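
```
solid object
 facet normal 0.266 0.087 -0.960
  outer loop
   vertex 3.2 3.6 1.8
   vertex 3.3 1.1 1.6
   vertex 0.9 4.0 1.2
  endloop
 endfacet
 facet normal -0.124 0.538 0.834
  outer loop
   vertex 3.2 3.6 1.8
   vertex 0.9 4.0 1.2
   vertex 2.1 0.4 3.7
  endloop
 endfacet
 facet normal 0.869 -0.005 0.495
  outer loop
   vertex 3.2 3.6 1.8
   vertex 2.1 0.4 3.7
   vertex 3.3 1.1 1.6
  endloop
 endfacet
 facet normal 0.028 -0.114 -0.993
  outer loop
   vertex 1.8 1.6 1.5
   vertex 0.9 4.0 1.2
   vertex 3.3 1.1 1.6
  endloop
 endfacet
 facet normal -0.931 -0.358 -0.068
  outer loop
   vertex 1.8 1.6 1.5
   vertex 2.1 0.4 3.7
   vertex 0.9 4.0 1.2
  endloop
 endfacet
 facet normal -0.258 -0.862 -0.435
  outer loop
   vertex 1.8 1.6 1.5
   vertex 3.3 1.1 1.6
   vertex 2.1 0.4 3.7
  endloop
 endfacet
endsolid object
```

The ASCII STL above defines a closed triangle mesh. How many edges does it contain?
9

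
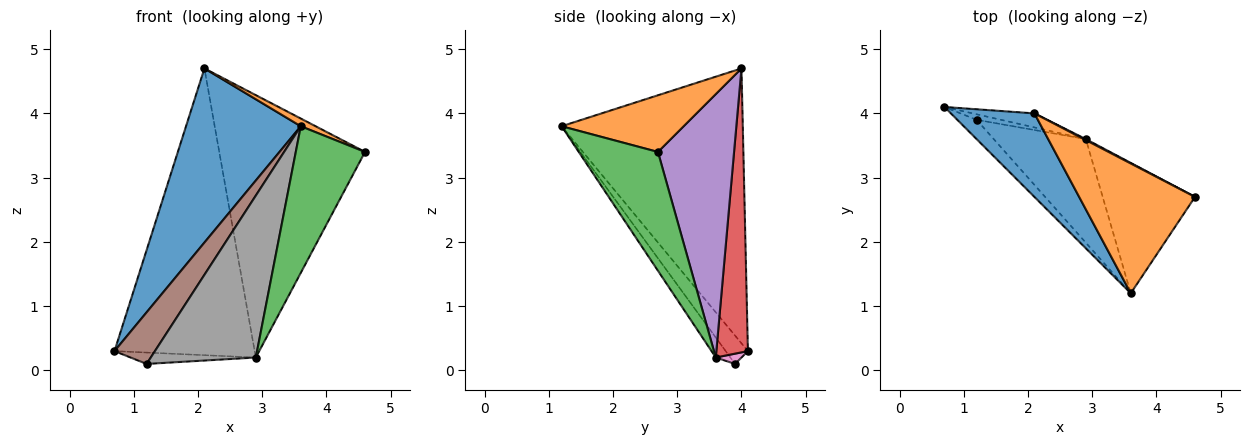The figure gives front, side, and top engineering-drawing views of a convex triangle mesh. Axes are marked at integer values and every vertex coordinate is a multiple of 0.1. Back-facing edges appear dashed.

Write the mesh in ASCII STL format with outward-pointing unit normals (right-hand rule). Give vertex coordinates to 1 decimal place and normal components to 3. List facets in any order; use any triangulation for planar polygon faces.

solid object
 facet normal -0.818 -0.518 0.249
  outer loop
   vertex 2.1 4.0 4.7
   vertex 0.7 4.1 0.3
   vertex 3.6 1.2 3.8
  endloop
 endfacet
 facet normal 0.439 -0.053 0.897
  outer loop
   vertex 2.1 4.0 4.7
   vertex 3.6 1.2 3.8
   vertex 4.6 2.7 3.4
  endloop
 endfacet
 facet normal 0.650 -0.568 -0.505
  outer loop
   vertex 2.9 3.6 0.2
   vertex 4.6 2.7 3.4
   vertex 3.6 1.2 3.8
  endloop
 endfacet
 facet normal 0.219 0.974 -0.048
  outer loop
   vertex 2.9 3.6 0.2
   vertex 0.7 4.1 0.3
   vertex 2.1 4.0 4.7
  endloop
 endfacet
 facet normal 0.463 0.886 0.003
  outer loop
   vertex 2.9 3.6 0.2
   vertex 2.1 4.0 4.7
   vertex 4.6 2.7 3.4
  endloop
 endfacet
 facet normal -0.458 -0.833 -0.311
  outer loop
   vertex 1.2 3.9 0.1
   vertex 3.6 1.2 3.8
   vertex 0.7 4.1 0.3
  endloop
 endfacet
 facet normal 0.181 0.884 -0.431
  outer loop
   vertex 1.2 3.9 0.1
   vertex 0.7 4.1 0.3
   vertex 2.9 3.6 0.2
  endloop
 endfacet
 facet normal -0.116 -0.837 -0.535
  outer loop
   vertex 1.2 3.9 0.1
   vertex 2.9 3.6 0.2
   vertex 3.6 1.2 3.8
  endloop
 endfacet
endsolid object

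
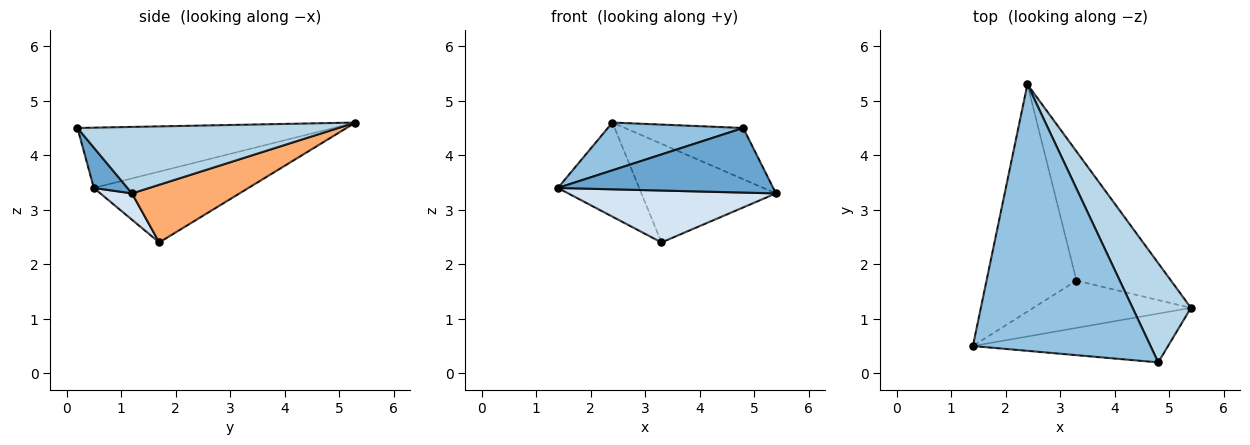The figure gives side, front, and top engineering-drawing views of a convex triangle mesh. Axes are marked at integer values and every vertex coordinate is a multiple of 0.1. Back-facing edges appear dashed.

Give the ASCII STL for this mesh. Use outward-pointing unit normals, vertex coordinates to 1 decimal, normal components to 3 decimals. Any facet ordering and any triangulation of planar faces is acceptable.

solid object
 facet normal 0.124 -0.792 -0.598
  outer loop
   vertex 4.8 0.2 4.5
   vertex 1.4 0.5 3.4
   vertex 5.4 1.2 3.3
  endloop
 endfacet
 facet normal -0.317 -0.167 0.934
  outer loop
   vertex 4.8 0.2 4.5
   vertex 2.4 5.3 4.6
   vertex 1.4 0.5 3.4
  endloop
 endfacet
 facet normal 0.711 0.323 0.624
  outer loop
   vertex 4.8 0.2 4.5
   vertex 5.4 1.2 3.3
   vertex 2.4 5.3 4.6
  endloop
 endfacet
 facet normal 0.112 -0.735 -0.669
  outer loop
   vertex 3.3 1.7 2.4
   vertex 5.4 1.2 3.3
   vertex 1.4 0.5 3.4
  endloop
 endfacet
 facet normal -0.589 0.309 -0.747
  outer loop
   vertex 3.3 1.7 2.4
   vertex 1.4 0.5 3.4
   vertex 2.4 5.3 4.6
  endloop
 endfacet
 facet normal 0.436 0.546 -0.715
  outer loop
   vertex 3.3 1.7 2.4
   vertex 2.4 5.3 4.6
   vertex 5.4 1.2 3.3
  endloop
 endfacet
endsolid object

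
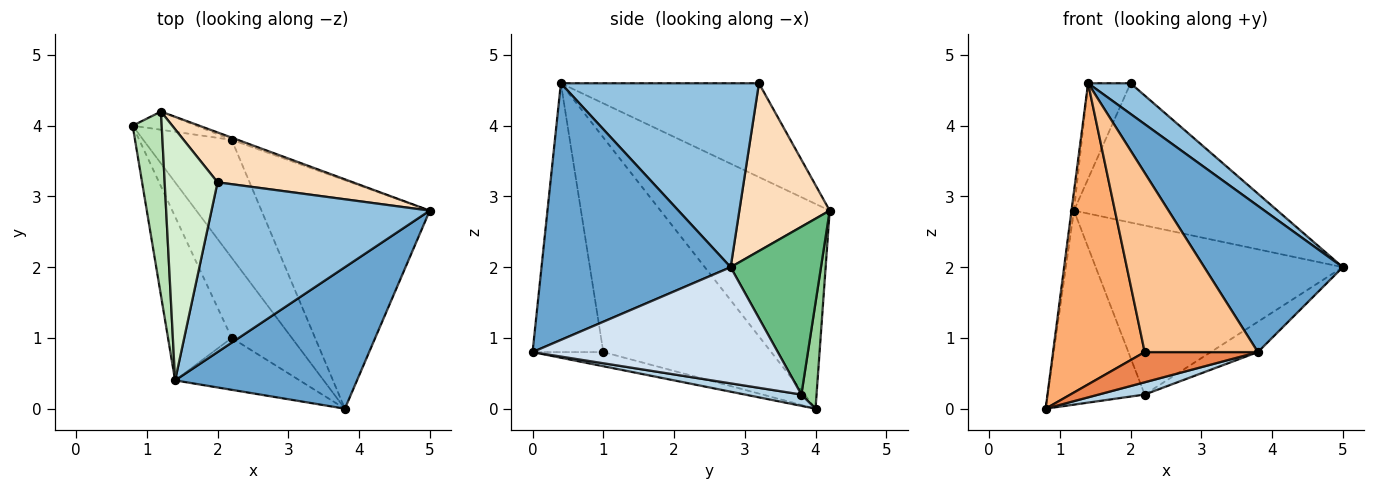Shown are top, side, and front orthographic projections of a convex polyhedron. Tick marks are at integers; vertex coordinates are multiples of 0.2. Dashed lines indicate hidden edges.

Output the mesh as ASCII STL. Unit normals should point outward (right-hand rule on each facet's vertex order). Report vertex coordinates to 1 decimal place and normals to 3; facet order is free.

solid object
 facet normal 0.700 -0.513 0.496
  outer loop
   vertex 1.4 0.4 4.6
   vertex 3.8 0.0 0.8
   vertex 5.0 2.8 2.0
  endloop
 endfacet
 facet normal 0.638 -0.137 0.758
  outer loop
   vertex 1.4 0.4 4.6
   vertex 5.0 2.8 2.0
   vertex 2.0 3.2 4.6
  endloop
 endfacet
 facet normal 0.126 -0.103 -0.987
  outer loop
   vertex 2.2 3.8 0.2
   vertex 3.8 0.0 0.8
   vertex 0.8 4.0 0.0
  endloop
 endfacet
 facet normal 0.565 0.109 -0.818
  outer loop
   vertex 2.2 3.8 0.2
   vertex 5.0 2.8 2.0
   vertex 3.8 0.0 0.8
  endloop
 endfacet
 facet normal -0.215 -0.344 -0.914
  outer loop
   vertex 2.2 1.0 0.8
   vertex 0.8 4.0 0.0
   vertex 3.8 0.0 0.8
  endloop
 endfacet
 facet normal -0.849 -0.464 -0.252
  outer loop
   vertex 2.2 1.0 0.8
   vertex 1.4 0.4 4.6
   vertex 0.8 4.0 0.0
  endloop
 endfacet
 facet normal -0.515 -0.824 -0.238
  outer loop
   vertex 2.2 1.0 0.8
   vertex 3.8 0.0 0.8
   vertex 1.4 0.4 4.6
  endloop
 endfacet
 facet normal 0.386 0.869 0.311
  outer loop
   vertex 1.2 4.2 2.8
   vertex 2.0 3.2 4.6
   vertex 5.0 2.8 2.0
  endloop
 endfacet
 facet normal 0.343 0.939 -0.012
  outer loop
   vertex 1.2 4.2 2.8
   vertex 5.0 2.8 2.0
   vertex 2.2 3.8 0.2
  endloop
 endfacet
 facet normal 0.154 0.984 -0.092
  outer loop
   vertex 1.2 4.2 2.8
   vertex 2.2 3.8 0.2
   vertex 0.8 4.0 0.0
  endloop
 endfacet
 facet normal -0.990 0.014 0.140
  outer loop
   vertex 1.2 4.2 2.8
   vertex 0.8 4.0 0.0
   vertex 1.4 0.4 4.6
  endloop
 endfacet
 facet normal -0.856 0.184 0.483
  outer loop
   vertex 1.2 4.2 2.8
   vertex 1.4 0.4 4.6
   vertex 2.0 3.2 4.6
  endloop
 endfacet
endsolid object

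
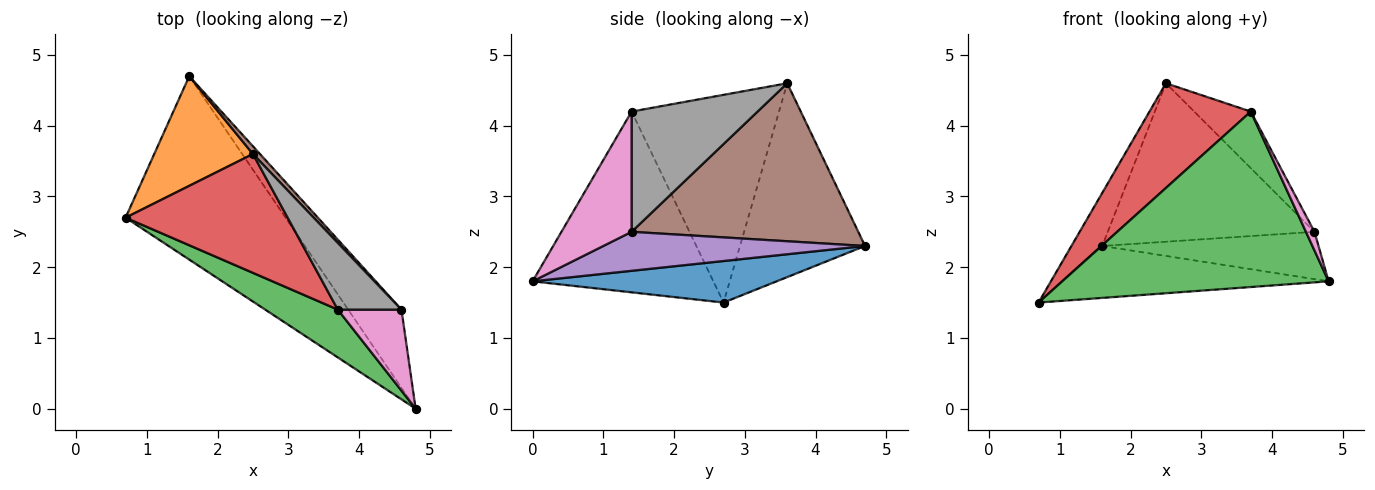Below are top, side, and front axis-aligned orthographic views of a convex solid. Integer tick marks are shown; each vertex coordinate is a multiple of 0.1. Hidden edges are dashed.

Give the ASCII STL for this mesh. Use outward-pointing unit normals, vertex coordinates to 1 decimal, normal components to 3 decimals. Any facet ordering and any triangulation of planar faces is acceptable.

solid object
 facet normal 0.242 0.264 -0.933
  outer loop
   vertex 1.6 4.7 2.3
   vertex 4.8 0.0 1.8
   vertex 0.7 2.7 1.5
  endloop
 endfacet
 facet normal -0.870 0.214 0.443
  outer loop
   vertex 2.5 3.6 4.6
   vertex 1.6 4.7 2.3
   vertex 0.7 2.7 1.5
  endloop
 endfacet
 facet normal -0.548 -0.807 0.220
  outer loop
   vertex 3.7 1.4 4.2
   vertex 0.7 2.7 1.5
   vertex 4.8 0.0 1.8
  endloop
 endfacet
 facet normal -0.693 -0.476 0.541
  outer loop
   vertex 3.7 1.4 4.2
   vertex 2.5 3.6 4.6
   vertex 0.7 2.7 1.5
  endloop
 endfacet
 facet normal 0.531 0.438 -0.725
  outer loop
   vertex 4.6 1.4 2.5
   vertex 4.8 0.0 1.8
   vertex 1.6 4.7 2.3
  endloop
 endfacet
 facet normal 0.739 0.673 0.033
  outer loop
   vertex 4.6 1.4 2.5
   vertex 1.6 4.7 2.3
   vertex 2.5 3.6 4.6
  endloop
 endfacet
 facet normal 0.879 -0.107 0.465
  outer loop
   vertex 4.6 1.4 2.5
   vertex 3.7 1.4 4.2
   vertex 4.8 0.0 1.8
  endloop
 endfacet
 facet normal 0.821 0.369 0.435
  outer loop
   vertex 4.6 1.4 2.5
   vertex 2.5 3.6 4.6
   vertex 3.7 1.4 4.2
  endloop
 endfacet
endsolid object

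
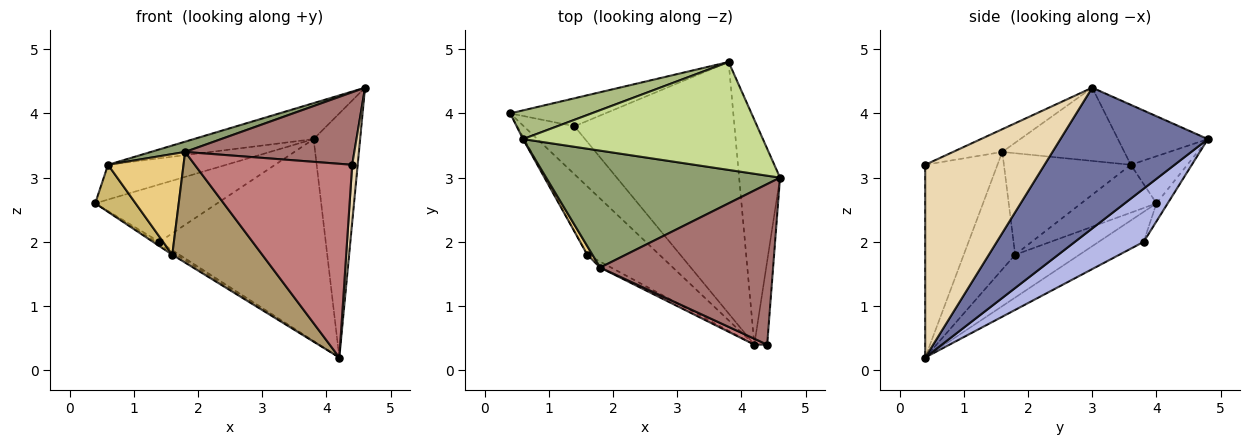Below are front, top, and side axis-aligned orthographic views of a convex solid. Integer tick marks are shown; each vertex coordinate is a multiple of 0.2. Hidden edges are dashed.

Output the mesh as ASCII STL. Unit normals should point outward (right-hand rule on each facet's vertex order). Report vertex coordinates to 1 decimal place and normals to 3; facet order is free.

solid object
 facet normal 0.919 0.290 -0.267
  outer loop
   vertex 3.8 4.8 3.6
   vertex 4.6 3.0 4.4
   vertex 4.2 0.4 0.2
  endloop
 endfacet
 facet normal -0.509 0.036 -0.860
  outer loop
   vertex 1.4 3.8 2.0
   vertex 4.2 0.4 0.2
   vertex 0.4 4.0 2.6
  endloop
 endfacet
 facet normal -0.083 0.896 -0.436
  outer loop
   vertex 1.4 3.8 2.0
   vertex 0.4 4.0 2.6
   vertex 3.8 4.8 3.6
  endloop
 endfacet
 facet normal 0.251 0.606 -0.755
  outer loop
   vertex 1.4 3.8 2.0
   vertex 3.8 4.8 3.6
   vertex 4.2 0.4 0.2
  endloop
 endfacet
 facet normal -0.298 -0.084 0.951
  outer loop
   vertex 0.6 3.6 3.2
   vertex 1.8 1.6 3.4
   vertex 4.6 3.0 4.4
  endloop
 endfacet
 facet normal -0.346 0.723 0.598
  outer loop
   vertex 0.6 3.6 3.2
   vertex 3.8 4.8 3.6
   vertex 0.4 4.0 2.6
  endloop
 endfacet
 facet normal -0.231 0.308 0.923
  outer loop
   vertex 0.6 3.6 3.2
   vertex 4.6 3.0 4.4
   vertex 3.8 4.8 3.6
  endloop
 endfacet
 facet normal -0.510 0.034 -0.859
  outer loop
   vertex 1.6 1.8 1.8
   vertex 0.4 4.0 2.6
   vertex 4.2 0.4 0.2
  endloop
 endfacet
 facet normal -0.496 -0.867 -0.046
  outer loop
   vertex 1.6 1.8 1.8
   vertex 4.2 0.4 0.2
   vertex 1.8 1.6 3.4
  endloop
 endfacet
 facet normal -0.881 -0.473 -0.021
  outer loop
   vertex 1.6 1.8 1.8
   vertex 0.6 3.6 3.2
   vertex 0.4 4.0 2.6
  endloop
 endfacet
 facet normal -0.859 -0.511 0.043
  outer loop
   vertex 1.6 1.8 1.8
   vertex 1.8 1.6 3.4
   vertex 0.6 3.6 3.2
  endloop
 endfacet
 facet normal 0.997 -0.046 -0.066
  outer loop
   vertex 4.4 0.4 3.2
   vertex 4.2 0.4 0.2
   vertex 4.6 3.0 4.4
  endloop
 endfacet
 facet normal -0.119 -0.409 0.905
  outer loop
   vertex 4.4 0.4 3.2
   vertex 4.6 3.0 4.4
   vertex 1.8 1.6 3.4
  endloop
 endfacet
 facet normal -0.417 -0.908 0.028
  outer loop
   vertex 4.4 0.4 3.2
   vertex 1.8 1.6 3.4
   vertex 4.2 0.4 0.2
  endloop
 endfacet
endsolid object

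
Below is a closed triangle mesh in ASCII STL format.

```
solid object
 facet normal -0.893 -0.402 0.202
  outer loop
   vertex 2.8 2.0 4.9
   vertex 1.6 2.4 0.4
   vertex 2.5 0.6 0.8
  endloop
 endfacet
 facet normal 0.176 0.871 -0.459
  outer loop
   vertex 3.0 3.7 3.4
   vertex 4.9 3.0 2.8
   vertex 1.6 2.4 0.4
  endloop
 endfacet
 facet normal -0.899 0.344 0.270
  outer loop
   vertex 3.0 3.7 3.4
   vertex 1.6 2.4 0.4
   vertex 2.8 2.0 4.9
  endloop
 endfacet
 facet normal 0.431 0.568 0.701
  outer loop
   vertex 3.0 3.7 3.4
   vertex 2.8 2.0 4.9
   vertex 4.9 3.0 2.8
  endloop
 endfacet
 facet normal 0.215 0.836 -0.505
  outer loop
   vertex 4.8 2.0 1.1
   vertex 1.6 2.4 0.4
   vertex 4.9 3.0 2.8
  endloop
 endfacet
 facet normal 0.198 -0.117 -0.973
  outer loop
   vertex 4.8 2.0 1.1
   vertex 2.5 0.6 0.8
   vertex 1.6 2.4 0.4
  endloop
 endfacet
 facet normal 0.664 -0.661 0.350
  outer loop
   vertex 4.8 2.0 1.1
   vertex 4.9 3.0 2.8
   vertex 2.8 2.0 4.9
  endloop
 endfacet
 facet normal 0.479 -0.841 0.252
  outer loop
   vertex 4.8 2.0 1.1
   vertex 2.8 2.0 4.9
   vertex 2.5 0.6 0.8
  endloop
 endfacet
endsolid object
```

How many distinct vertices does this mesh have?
6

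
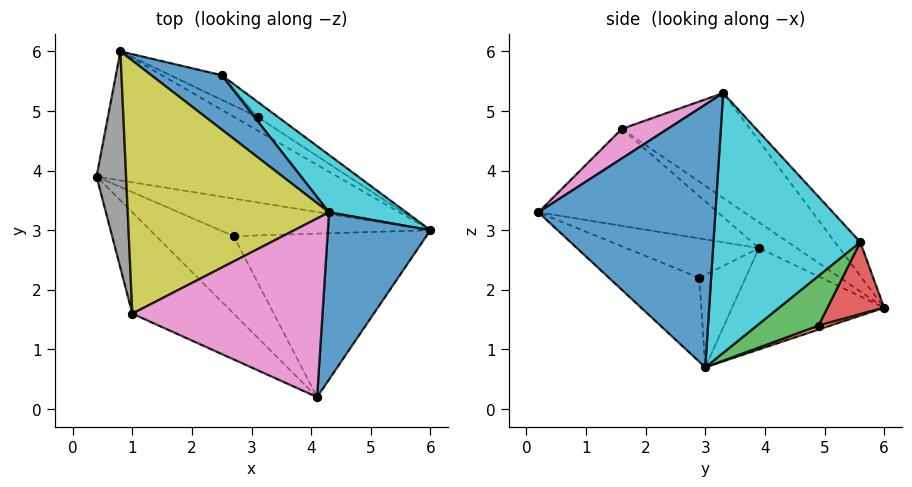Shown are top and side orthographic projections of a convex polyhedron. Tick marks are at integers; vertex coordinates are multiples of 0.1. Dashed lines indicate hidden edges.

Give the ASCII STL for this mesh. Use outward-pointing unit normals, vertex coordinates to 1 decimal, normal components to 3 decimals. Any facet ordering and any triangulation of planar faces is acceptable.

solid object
 facet normal 0.894 -0.283 0.349
  outer loop
   vertex 4.3 3.3 5.3
   vertex 4.1 0.2 3.3
   vertex 6.0 3.0 0.7
  endloop
 endfacet
 facet normal -0.364 -0.343 -0.866
  outer loop
   vertex 0.8 6.0 1.7
   vertex 6.0 3.0 0.7
   vertex 0.4 3.9 2.7
  endloop
 endfacet
 facet normal -0.364 -0.423 -0.830
  outer loop
   vertex 2.7 2.9 2.2
   vertex 0.4 3.9 2.7
   vertex 6.0 3.0 0.7
  endloop
 endfacet
 facet normal -0.389 -0.513 -0.765
  outer loop
   vertex 2.7 2.9 2.2
   vertex 4.1 0.2 3.3
   vertex 0.4 3.9 2.7
  endloop
 endfacet
 facet normal -0.345 -0.502 -0.793
  outer loop
   vertex 2.7 2.9 2.2
   vertex 6.0 3.0 0.7
   vertex 4.1 0.2 3.3
  endloop
 endfacet
 facet normal -0.538 -0.629 -0.562
  outer loop
   vertex 1.0 1.6 4.7
   vertex 0.4 3.9 2.7
   vertex 4.1 0.2 3.3
  endloop
 endfacet
 facet normal 0.129 -0.543 0.829
  outer loop
   vertex 1.0 1.6 4.7
   vertex 4.1 0.2 3.3
   vertex 4.3 3.3 5.3
  endloop
 endfacet
 facet normal -0.591 0.436 0.679
  outer loop
   vertex 1.0 1.6 4.7
   vertex 0.8 6.0 1.7
   vertex 0.4 3.9 2.7
  endloop
 endfacet
 facet normal -0.399 0.504 0.766
  outer loop
   vertex 1.0 1.6 4.7
   vertex 4.3 3.3 5.3
   vertex 0.8 6.0 1.7
  endloop
 endfacet
 facet normal 0.658 0.727 0.196
  outer loop
   vertex 2.5 5.6 2.8
   vertex 4.3 3.3 5.3
   vertex 6.0 3.0 0.7
  endloop
 endfacet
 facet normal -0.364 0.540 0.759
  outer loop
   vertex 2.5 5.6 2.8
   vertex 0.8 6.0 1.7
   vertex 4.3 3.3 5.3
  endloop
 endfacet
 facet normal 0.142 0.526 -0.839
  outer loop
   vertex 3.1 4.9 1.4
   vertex 6.0 3.0 0.7
   vertex 0.8 6.0 1.7
  endloop
 endfacet
 facet normal 0.501 0.841 -0.206
  outer loop
   vertex 3.1 4.9 1.4
   vertex 2.5 5.6 2.8
   vertex 6.0 3.0 0.7
  endloop
 endfacet
 facet normal 0.385 0.881 -0.275
  outer loop
   vertex 3.1 4.9 1.4
   vertex 0.8 6.0 1.7
   vertex 2.5 5.6 2.8
  endloop
 endfacet
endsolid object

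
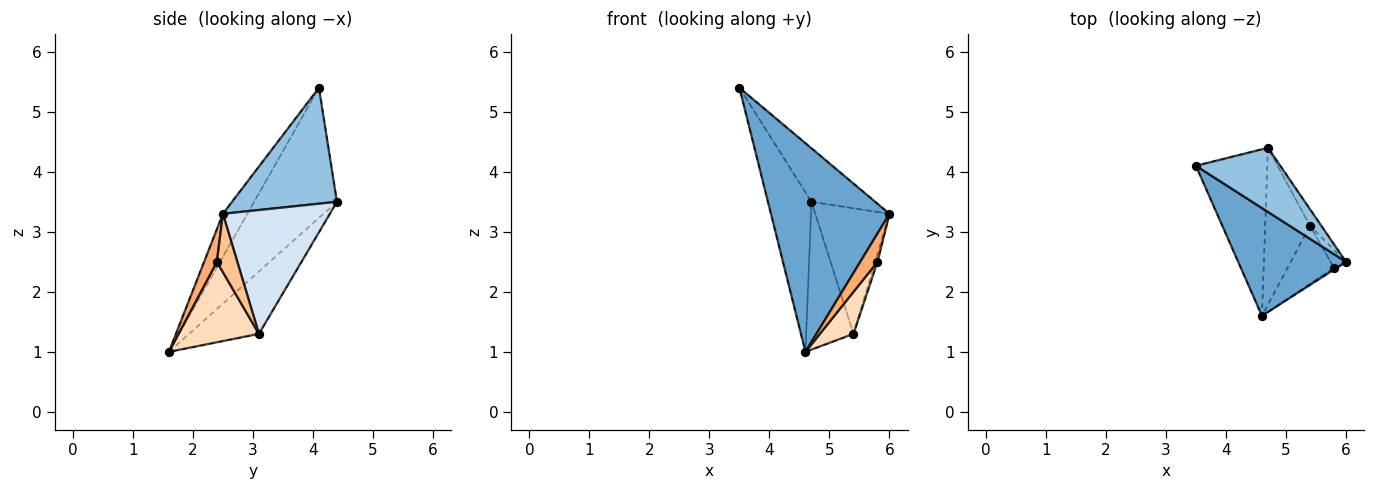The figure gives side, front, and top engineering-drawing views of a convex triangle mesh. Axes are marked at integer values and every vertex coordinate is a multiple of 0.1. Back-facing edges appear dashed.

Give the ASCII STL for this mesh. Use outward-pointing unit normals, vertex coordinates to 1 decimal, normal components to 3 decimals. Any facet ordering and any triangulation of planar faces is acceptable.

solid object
 facet normal -0.180 -0.874 0.452
  outer loop
   vertex 4.6 1.6 1.0
   vertex 6.0 2.5 3.3
   vertex 3.5 4.1 5.4
  endloop
 endfacet
 facet normal 0.726 0.441 0.528
  outer loop
   vertex 4.7 4.4 3.5
   vertex 3.5 4.1 5.4
   vertex 6.0 2.5 3.3
  endloop
 endfacet
 facet normal -0.796 0.418 -0.437
  outer loop
   vertex 4.7 4.4 3.5
   vertex 4.6 1.6 1.0
   vertex 3.5 4.1 5.4
  endloop
 endfacet
 facet normal 0.819 0.568 -0.075
  outer loop
   vertex 5.4 3.1 1.3
   vertex 4.7 4.4 3.5
   vertex 6.0 2.5 3.3
  endloop
 endfacet
 facet normal -0.712 0.482 -0.511
  outer loop
   vertex 5.4 3.1 1.3
   vertex 4.6 1.6 1.0
   vertex 4.7 4.4 3.5
  endloop
 endfacet
 facet normal 0.595 -0.802 -0.049
  outer loop
   vertex 5.8 2.4 2.5
   vertex 6.0 2.5 3.3
   vertex 4.6 1.6 1.0
  endloop
 endfacet
 facet normal 0.961 0.113 -0.254
  outer loop
   vertex 5.8 2.4 2.5
   vertex 5.4 3.1 1.3
   vertex 6.0 2.5 3.3
  endloop
 endfacet
 facet normal 0.814 -0.340 -0.470
  outer loop
   vertex 5.8 2.4 2.5
   vertex 4.6 1.6 1.0
   vertex 5.4 3.1 1.3
  endloop
 endfacet
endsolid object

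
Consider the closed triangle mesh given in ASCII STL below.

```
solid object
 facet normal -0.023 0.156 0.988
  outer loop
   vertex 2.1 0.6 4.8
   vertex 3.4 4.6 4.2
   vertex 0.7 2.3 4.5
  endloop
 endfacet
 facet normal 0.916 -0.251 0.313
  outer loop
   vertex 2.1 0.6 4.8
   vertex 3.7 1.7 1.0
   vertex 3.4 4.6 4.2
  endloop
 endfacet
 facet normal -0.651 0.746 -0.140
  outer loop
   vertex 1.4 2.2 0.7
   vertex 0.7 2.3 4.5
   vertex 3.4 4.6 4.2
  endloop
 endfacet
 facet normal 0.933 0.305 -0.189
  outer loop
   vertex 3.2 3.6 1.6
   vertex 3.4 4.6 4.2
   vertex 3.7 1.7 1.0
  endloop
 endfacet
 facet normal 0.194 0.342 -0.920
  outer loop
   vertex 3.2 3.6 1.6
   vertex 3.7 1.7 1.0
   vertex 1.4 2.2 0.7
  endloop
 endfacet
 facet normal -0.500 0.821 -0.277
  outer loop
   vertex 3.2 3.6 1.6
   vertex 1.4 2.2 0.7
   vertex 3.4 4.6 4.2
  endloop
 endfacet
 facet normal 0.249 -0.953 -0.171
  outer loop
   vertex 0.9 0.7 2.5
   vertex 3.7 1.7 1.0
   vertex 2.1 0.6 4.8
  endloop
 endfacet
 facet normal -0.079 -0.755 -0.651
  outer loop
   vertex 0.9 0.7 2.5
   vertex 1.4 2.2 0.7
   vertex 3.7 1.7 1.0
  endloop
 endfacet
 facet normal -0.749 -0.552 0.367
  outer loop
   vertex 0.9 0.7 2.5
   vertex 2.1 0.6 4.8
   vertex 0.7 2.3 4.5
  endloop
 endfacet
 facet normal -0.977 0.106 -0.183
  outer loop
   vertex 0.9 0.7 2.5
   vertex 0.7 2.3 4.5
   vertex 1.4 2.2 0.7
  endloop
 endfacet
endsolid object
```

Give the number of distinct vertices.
7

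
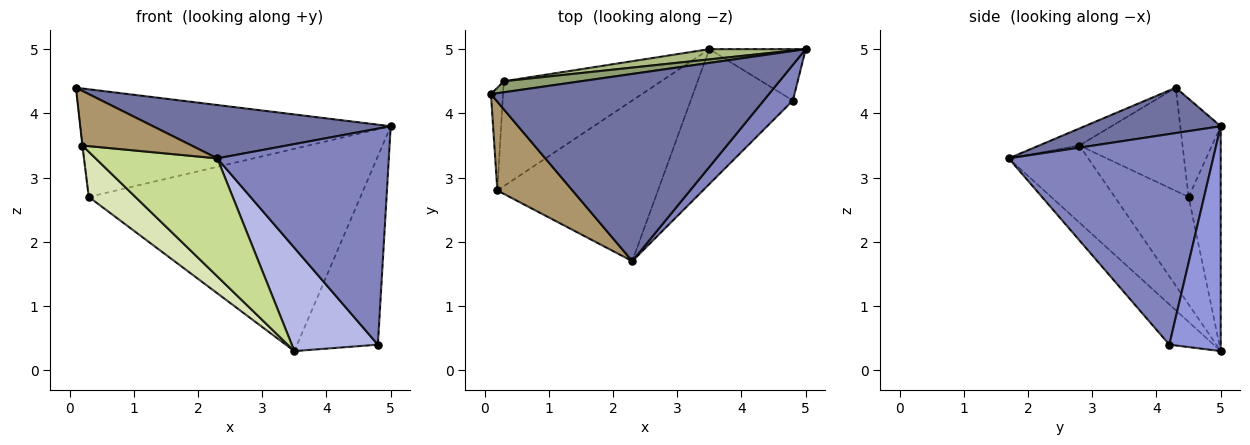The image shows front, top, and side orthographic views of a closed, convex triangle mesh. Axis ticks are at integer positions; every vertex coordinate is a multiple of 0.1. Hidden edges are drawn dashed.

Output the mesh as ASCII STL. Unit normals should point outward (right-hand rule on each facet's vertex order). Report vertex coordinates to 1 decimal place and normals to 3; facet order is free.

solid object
 facet normal 0.155 -0.271 0.950
  outer loop
   vertex 2.3 1.7 3.3
   vertex 5.0 5.0 3.8
   vertex 0.1 4.3 4.4
  endloop
 endfacet
 facet normal 0.762 -0.639 0.106
  outer loop
   vertex 4.8 4.2 0.4
   vertex 5.0 5.0 3.8
   vertex 2.3 1.7 3.3
  endloop
 endfacet
 facet normal 0.523 0.822 -0.224
  outer loop
   vertex 4.8 4.2 0.4
   vertex 3.5 5.0 0.3
   vertex 5.0 5.0 3.8
  endloop
 endfacet
 facet normal -0.299 -0.580 -0.758
  outer loop
   vertex 4.8 4.2 0.4
   vertex 2.3 1.7 3.3
   vertex 3.5 5.0 0.3
  endloop
 endfacet
 facet normal -0.129 0.987 0.101
  outer loop
   vertex 0.3 4.5 2.7
   vertex 0.1 4.3 4.4
   vertex 5.0 5.0 3.8
  endloop
 endfacet
 facet normal -0.117 0.992 0.050
  outer loop
   vertex 0.3 4.5 2.7
   vertex 5.0 5.0 3.8
   vertex 3.5 5.0 0.3
  endloop
 endfacet
 facet normal -0.361 -0.552 -0.752
  outer loop
   vertex 0.2 2.8 3.5
   vertex 3.5 5.0 0.3
   vertex 2.3 1.7 3.3
  endloop
 endfacet
 facet normal -0.531 -0.335 -0.778
  outer loop
   vertex 0.2 2.8 3.5
   vertex 0.3 4.5 2.7
   vertex 3.5 5.0 0.3
  endloop
 endfacet
 facet normal -0.190 -0.514 0.836
  outer loop
   vertex 0.2 2.8 3.5
   vertex 2.3 1.7 3.3
   vertex 0.1 4.3 4.4
  endloop
 endfacet
 facet normal -0.993 0.004 -0.116
  outer loop
   vertex 0.2 2.8 3.5
   vertex 0.1 4.3 4.4
   vertex 0.3 4.5 2.7
  endloop
 endfacet
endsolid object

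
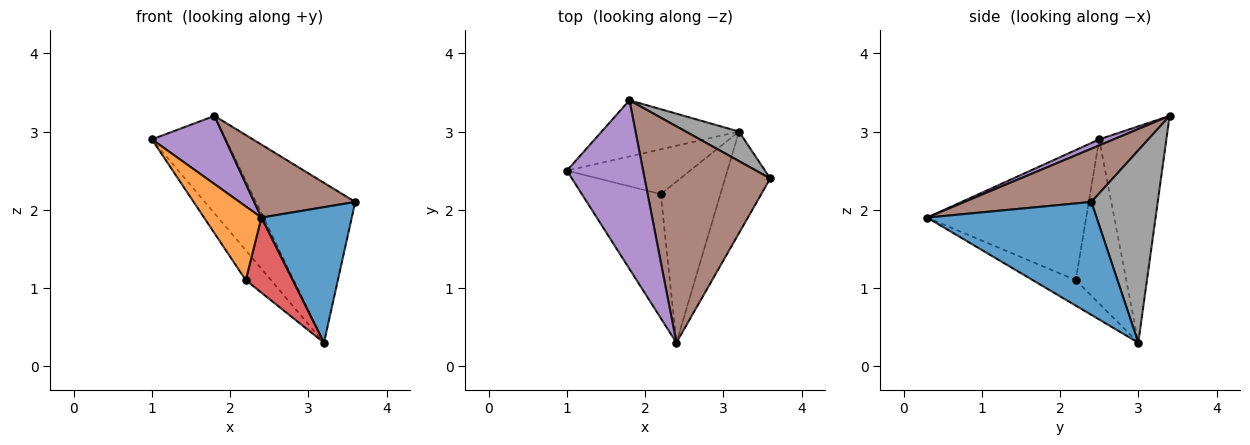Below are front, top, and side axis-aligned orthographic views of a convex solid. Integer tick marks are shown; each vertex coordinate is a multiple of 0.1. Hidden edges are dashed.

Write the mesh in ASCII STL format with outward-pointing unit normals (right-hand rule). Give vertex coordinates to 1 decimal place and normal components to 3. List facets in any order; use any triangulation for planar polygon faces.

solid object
 facet normal 0.832 -0.444 -0.333
  outer loop
   vertex 3.2 3.0 0.3
   vertex 3.6 2.4 2.1
   vertex 2.4 0.3 1.9
  endloop
 endfacet
 facet normal -0.817 -0.295 -0.496
  outer loop
   vertex 2.2 2.2 1.1
   vertex 2.4 0.3 1.9
   vertex 1.0 2.5 2.9
  endloop
 endfacet
 facet normal -0.743 0.371 -0.557
  outer loop
   vertex 2.2 2.2 1.1
   vertex 1.0 2.5 2.9
   vertex 3.2 3.0 0.3
  endloop
 endfacet
 facet normal -0.361 -0.394 -0.845
  outer loop
   vertex 2.2 2.2 1.1
   vertex 3.2 3.0 0.3
   vertex 2.4 0.3 1.9
  endloop
 endfacet
 facet normal 0.073 -0.374 0.925
  outer loop
   vertex 1.8 3.4 3.2
   vertex 1.0 2.5 2.9
   vertex 2.4 0.3 1.9
  endloop
 endfacet
 facet normal 0.373 -0.297 0.879
  outer loop
   vertex 1.8 3.4 3.2
   vertex 2.4 0.3 1.9
   vertex 3.6 2.4 2.1
  endloop
 endfacet
 facet normal -0.619 0.681 -0.393
  outer loop
   vertex 1.8 3.4 3.2
   vertex 3.2 3.0 0.3
   vertex 1.0 2.5 2.9
  endloop
 endfacet
 facet normal 0.549 0.822 0.152
  outer loop
   vertex 1.8 3.4 3.2
   vertex 3.6 2.4 2.1
   vertex 3.2 3.0 0.3
  endloop
 endfacet
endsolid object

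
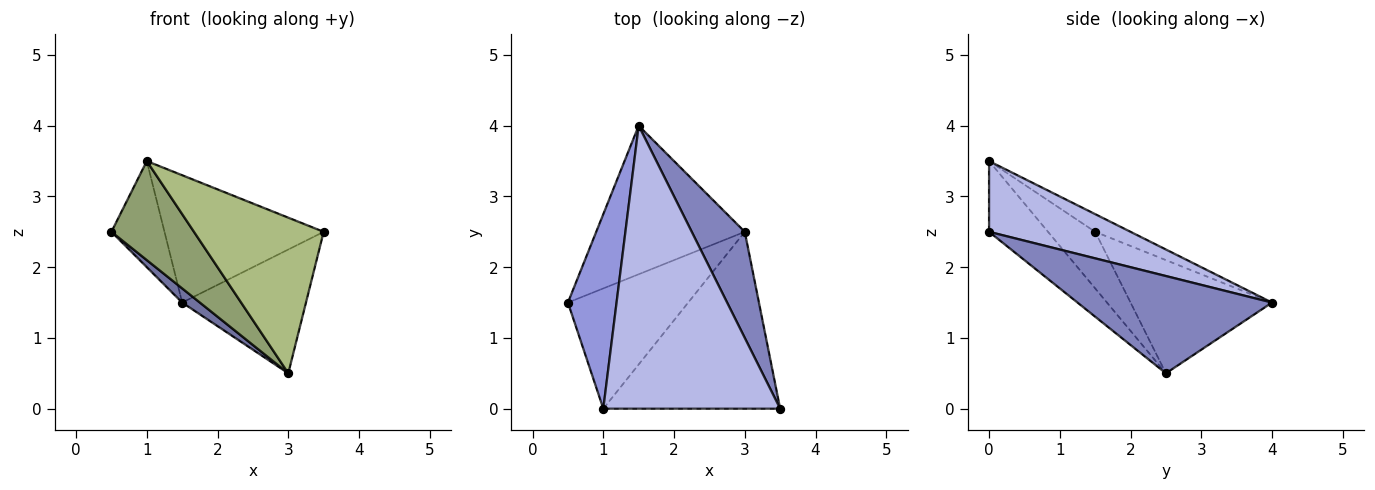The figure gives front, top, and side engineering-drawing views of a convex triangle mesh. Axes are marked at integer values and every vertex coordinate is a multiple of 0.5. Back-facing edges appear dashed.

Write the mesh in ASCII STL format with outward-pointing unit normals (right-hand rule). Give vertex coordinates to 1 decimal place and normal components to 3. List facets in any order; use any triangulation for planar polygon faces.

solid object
 facet normal -0.604 -0.076 -0.793
  outer loop
   vertex 3.0 2.5 0.5
   vertex 0.5 1.5 2.5
   vertex 1.5 4.0 1.5
  endloop
 endfacet
 facet normal 0.766 0.488 0.418
  outer loop
   vertex 3.0 2.5 0.5
   vertex 1.5 4.0 1.5
   vertex 3.5 0.0 2.5
  endloop
 endfacet
 facet normal -0.304 0.456 0.836
  outer loop
   vertex 1.0 0.0 3.5
   vertex 1.5 4.0 1.5
   vertex 0.5 1.5 2.5
  endloop
 endfacet
 facet normal 0.343 0.386 0.857
  outer loop
   vertex 1.0 0.0 3.5
   vertex 3.5 0.0 2.5
   vertex 1.5 4.0 1.5
  endloop
 endfacet
 facet normal -0.341 -0.598 -0.726
  outer loop
   vertex 1.0 0.0 3.5
   vertex 0.5 1.5 2.5
   vertex 3.0 2.5 0.5
  endloop
 endfacet
 facet normal -0.288 -0.633 -0.719
  outer loop
   vertex 1.0 0.0 3.5
   vertex 3.0 2.5 0.5
   vertex 3.5 0.0 2.5
  endloop
 endfacet
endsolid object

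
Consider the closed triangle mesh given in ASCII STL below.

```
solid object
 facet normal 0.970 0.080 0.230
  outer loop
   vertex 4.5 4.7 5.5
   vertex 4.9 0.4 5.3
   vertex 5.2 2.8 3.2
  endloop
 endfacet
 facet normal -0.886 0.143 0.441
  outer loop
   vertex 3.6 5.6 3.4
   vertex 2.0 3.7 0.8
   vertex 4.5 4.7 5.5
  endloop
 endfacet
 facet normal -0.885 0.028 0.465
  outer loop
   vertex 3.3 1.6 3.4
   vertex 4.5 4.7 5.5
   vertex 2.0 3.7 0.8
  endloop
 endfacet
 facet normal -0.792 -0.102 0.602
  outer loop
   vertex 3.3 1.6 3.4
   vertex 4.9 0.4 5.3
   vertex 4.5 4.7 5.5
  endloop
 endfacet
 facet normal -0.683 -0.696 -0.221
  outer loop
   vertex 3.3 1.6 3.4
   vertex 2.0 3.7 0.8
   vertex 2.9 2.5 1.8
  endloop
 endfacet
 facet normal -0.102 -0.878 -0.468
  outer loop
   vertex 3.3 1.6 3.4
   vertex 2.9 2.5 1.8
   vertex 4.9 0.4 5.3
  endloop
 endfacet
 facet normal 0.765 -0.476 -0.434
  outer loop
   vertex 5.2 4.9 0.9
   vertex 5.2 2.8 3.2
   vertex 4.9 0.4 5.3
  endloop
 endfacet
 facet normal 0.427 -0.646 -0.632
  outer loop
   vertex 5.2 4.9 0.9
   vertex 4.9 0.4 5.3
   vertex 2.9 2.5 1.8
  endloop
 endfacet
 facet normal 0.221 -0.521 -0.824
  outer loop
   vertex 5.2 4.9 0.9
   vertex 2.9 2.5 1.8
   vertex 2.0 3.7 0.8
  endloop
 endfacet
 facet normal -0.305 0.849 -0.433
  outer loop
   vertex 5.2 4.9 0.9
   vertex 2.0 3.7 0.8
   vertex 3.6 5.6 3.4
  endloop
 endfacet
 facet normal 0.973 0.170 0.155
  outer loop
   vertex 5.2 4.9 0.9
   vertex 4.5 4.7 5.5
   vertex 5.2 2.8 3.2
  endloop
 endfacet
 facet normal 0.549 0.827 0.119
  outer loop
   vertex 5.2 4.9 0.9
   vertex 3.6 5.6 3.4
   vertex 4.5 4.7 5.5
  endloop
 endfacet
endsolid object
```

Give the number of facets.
12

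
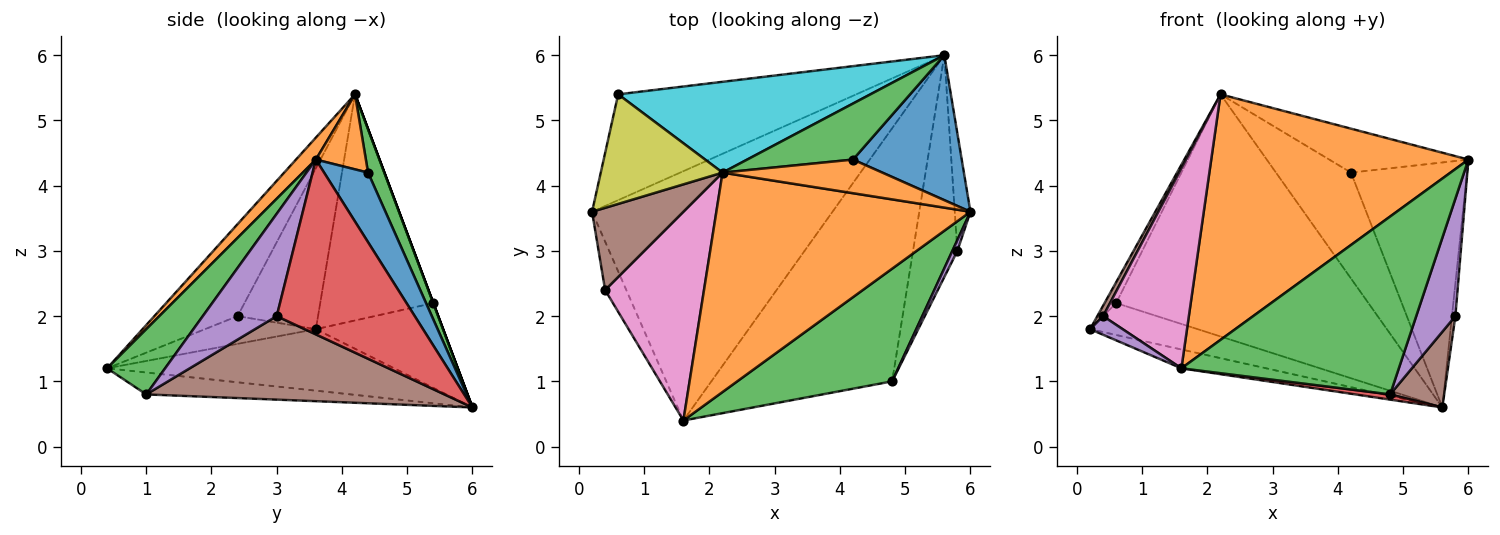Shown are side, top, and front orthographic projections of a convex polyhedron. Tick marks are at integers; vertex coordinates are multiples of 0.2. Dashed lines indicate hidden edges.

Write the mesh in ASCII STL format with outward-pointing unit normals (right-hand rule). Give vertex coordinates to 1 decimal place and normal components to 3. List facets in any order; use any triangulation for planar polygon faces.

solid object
 facet normal -0.247 0.073 -0.966
  outer loop
   vertex 5.6 6.0 0.6
   vertex 1.6 0.4 1.2
   vertex 0.2 3.6 1.8
  endloop
 endfacet
 facet normal 0.058 -0.744 0.665
  outer loop
   vertex 2.2 4.2 5.4
   vertex 1.6 0.4 1.2
   vertex 6.0 3.6 4.4
  endloop
 endfacet
 facet normal 0.220 -0.824 0.522
  outer loop
   vertex 4.8 1.0 0.8
   vertex 6.0 3.6 4.4
   vertex 1.6 0.4 1.2
  endloop
 endfacet
 facet normal -0.120 -0.020 -0.993
  outer loop
   vertex 4.8 1.0 0.8
   vertex 1.6 0.4 1.2
   vertex 5.6 6.0 0.6
  endloop
 endfacet
 facet normal -0.774 -0.228 -0.592
  outer loop
   vertex 0.4 2.4 2.0
   vertex 0.2 3.6 1.8
   vertex 1.6 0.4 1.2
  endloop
 endfacet
 facet normal -0.868 -0.063 0.493
  outer loop
   vertex 0.4 2.4 2.0
   vertex 2.2 4.2 5.4
   vertex 0.2 3.6 1.8
  endloop
 endfacet
 facet normal -0.558 -0.574 0.599
  outer loop
   vertex 0.4 2.4 2.0
   vertex 1.6 0.4 1.2
   vertex 2.2 4.2 5.4
  endloop
 endfacet
 facet normal -0.323 0.273 -0.906
  outer loop
   vertex 0.6 5.4 2.2
   vertex 5.6 6.0 0.6
   vertex 0.2 3.6 1.8
  endloop
 endfacet
 facet normal -0.877 0.090 0.472
  outer loop
   vertex 0.6 5.4 2.2
   vertex 0.2 3.6 1.8
   vertex 2.2 4.2 5.4
  endloop
 endfacet
 facet normal 0.000 0.936 0.351
  outer loop
   vertex 0.6 5.4 2.2
   vertex 2.2 4.2 5.4
   vertex 5.6 6.0 0.6
  endloop
 endfacet
 facet normal 0.310 0.818 0.484
  outer loop
   vertex 4.2 4.4 4.2
   vertex 6.0 3.6 4.4
   vertex 5.6 6.0 0.6
  endloop
 endfacet
 facet normal 0.274 0.764 0.585
  outer loop
   vertex 4.2 4.4 4.2
   vertex 2.2 4.2 5.4
   vertex 6.0 3.6 4.4
  endloop
 endfacet
 facet normal 0.189 0.868 0.459
  outer loop
   vertex 4.2 4.4 4.2
   vertex 5.6 6.0 0.6
   vertex 2.2 4.2 5.4
  endloop
 endfacet
 facet normal 0.996 0.025 -0.089
  outer loop
   vertex 5.8 3.0 2.0
   vertex 5.6 6.0 0.6
   vertex 6.0 3.6 4.4
  endloop
 endfacet
 facet normal 0.883 -0.467 0.043
  outer loop
   vertex 5.8 3.0 2.0
   vertex 6.0 3.6 4.4
   vertex 4.8 1.0 0.8
  endloop
 endfacet
 facet normal 0.872 -0.158 -0.463
  outer loop
   vertex 5.8 3.0 2.0
   vertex 4.8 1.0 0.8
   vertex 5.6 6.0 0.6
  endloop
 endfacet
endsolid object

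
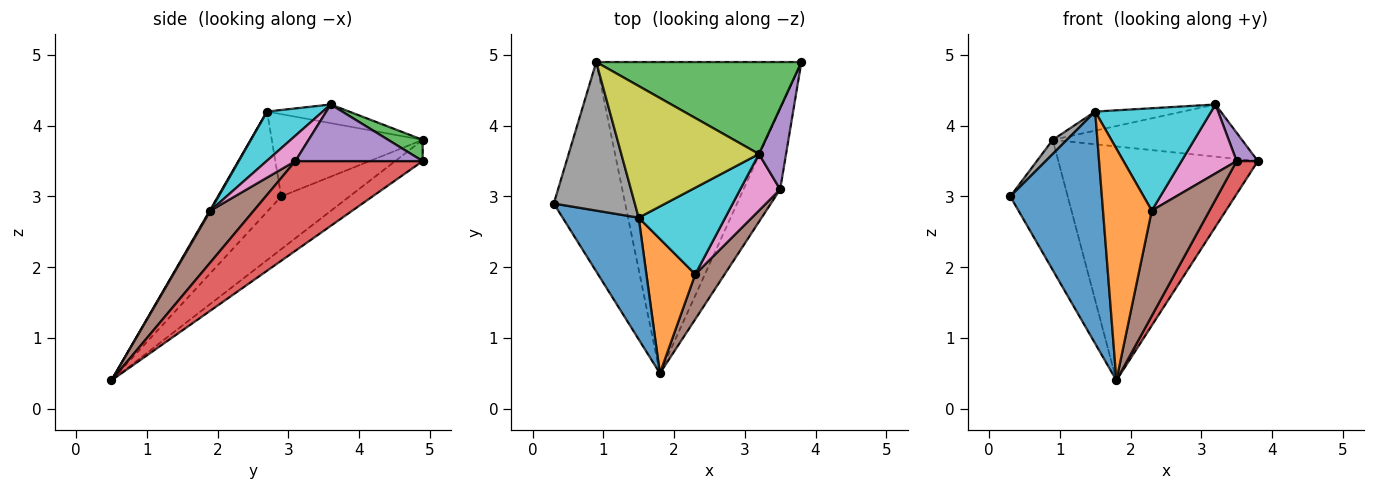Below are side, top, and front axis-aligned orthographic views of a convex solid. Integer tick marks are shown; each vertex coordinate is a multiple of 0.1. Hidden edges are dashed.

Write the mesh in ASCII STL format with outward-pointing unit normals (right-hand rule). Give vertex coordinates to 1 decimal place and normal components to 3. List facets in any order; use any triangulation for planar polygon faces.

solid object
 facet normal -0.531 0.447 -0.719
  outer loop
   vertex 0.9 4.9 3.8
   vertex 1.8 0.5 0.4
   vertex 0.3 2.9 3.0
  endloop
 endfacet
 facet normal -0.082 0.599 -0.797
  outer loop
   vertex 0.9 4.9 3.8
   vertex 3.8 4.9 3.5
   vertex 1.8 0.5 0.4
  endloop
 endfacet
 facet normal 0.090 0.492 0.866
  outer loop
   vertex 0.9 4.9 3.8
   vertex 3.2 3.6 4.3
   vertex 3.8 4.9 3.5
  endloop
 endfacet
 facet normal 0.915 -0.152 -0.374
  outer loop
   vertex 3.5 3.1 3.5
   vertex 1.8 0.5 0.4
   vertex 3.8 4.9 3.5
  endloop
 endfacet
 facet normal 0.892 -0.149 0.427
  outer loop
   vertex 3.5 3.1 3.5
   vertex 3.8 4.9 3.5
   vertex 3.2 3.6 4.3
  endloop
 endfacet
 facet normal 0.568 -0.757 0.323
  outer loop
   vertex 3.5 3.1 3.5
   vertex 2.3 1.9 2.8
   vertex 1.8 0.5 0.4
  endloop
 endfacet
 facet normal 0.374 -0.717 0.588
  outer loop
   vertex 3.5 3.1 3.5
   vertex 3.2 3.6 4.3
   vertex 2.3 1.9 2.8
  endloop
 endfacet
 facet normal -0.711 -0.067 0.700
  outer loop
   vertex 1.5 2.7 4.2
   vertex 0.9 4.9 3.8
   vertex 0.3 2.9 3.0
  endloop
 endfacet
 facet normal -0.133 0.142 0.981
  outer loop
   vertex 1.5 2.7 4.2
   vertex 3.2 3.6 4.3
   vertex 0.9 4.9 3.8
  endloop
 endfacet
 facet normal 0.344 -0.717 0.606
  outer loop
   vertex 1.5 2.7 4.2
   vertex 2.3 1.9 2.8
   vertex 3.2 3.6 4.3
  endloop
 endfacet
 facet normal -0.522 -0.755 0.396
  outer loop
   vertex 1.5 2.7 4.2
   vertex 0.3 2.9 3.0
   vertex 1.8 0.5 0.4
  endloop
 endfacet
 facet normal 0.013 -0.865 0.502
  outer loop
   vertex 1.5 2.7 4.2
   vertex 1.8 0.5 0.4
   vertex 2.3 1.9 2.8
  endloop
 endfacet
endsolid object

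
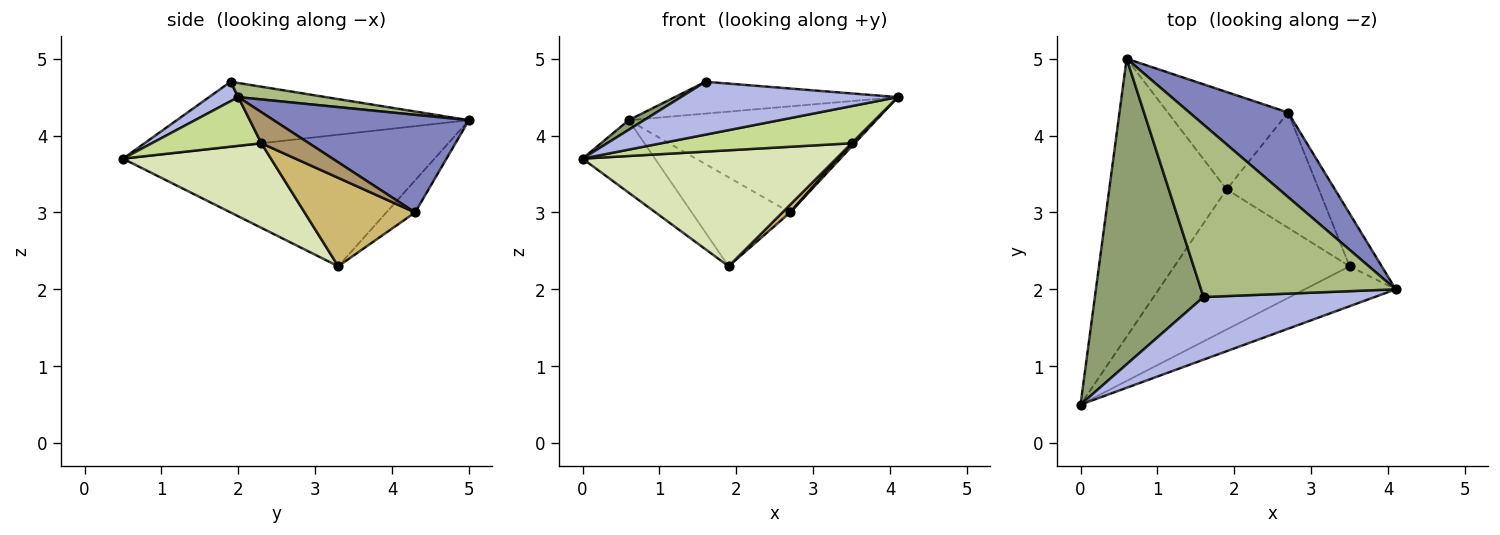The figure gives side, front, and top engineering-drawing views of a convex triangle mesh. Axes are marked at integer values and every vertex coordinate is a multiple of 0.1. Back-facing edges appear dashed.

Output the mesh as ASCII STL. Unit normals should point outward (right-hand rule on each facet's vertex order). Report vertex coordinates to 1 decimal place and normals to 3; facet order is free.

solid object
 facet normal -0.735 0.171 -0.656
  outer loop
   vertex 1.9 3.3 2.3
   vertex 0.0 0.5 3.7
   vertex 0.6 5.0 4.2
  endloop
 endfacet
 facet normal 0.525 0.666 0.531
  outer loop
   vertex 2.7 4.3 3.0
   vertex 0.6 5.0 4.2
   vertex 4.1 2.0 4.5
  endloop
 endfacet
 facet normal -0.193 0.662 -0.724
  outer loop
   vertex 2.7 4.3 3.0
   vertex 1.9 3.3 2.3
   vertex 0.6 5.0 4.2
  endloop
 endfacet
 facet normal 0.087 -0.643 0.761
  outer loop
   vertex 1.6 1.9 4.7
   vertex 0.0 0.5 3.7
   vertex 4.1 2.0 4.5
  endloop
 endfacet
 facet normal -0.513 -0.027 0.858
  outer loop
   vertex 1.6 1.9 4.7
   vertex 0.6 5.0 4.2
   vertex 0.0 0.5 3.7
  endloop
 endfacet
 facet normal 0.071 0.181 0.981
  outer loop
   vertex 1.6 1.9 4.7
   vertex 4.1 2.0 4.5
   vertex 0.6 5.0 4.2
  endloop
 endfacet
 facet normal 0.365 -0.634 -0.682
  outer loop
   vertex 3.5 2.3 3.9
   vertex 4.1 2.0 4.5
   vertex 0.0 0.5 3.7
  endloop
 endfacet
 facet normal 0.349 -0.598 -0.722
  outer loop
   vertex 3.5 2.3 3.9
   vertex 0.0 0.5 3.7
   vertex 1.9 3.3 2.3
  endloop
 endfacet
 facet normal 0.695 -0.045 -0.718
  outer loop
   vertex 3.5 2.3 3.9
   vertex 2.7 4.3 3.0
   vertex 4.1 2.0 4.5
  endloop
 endfacet
 facet normal 0.691 -0.048 -0.721
  outer loop
   vertex 3.5 2.3 3.9
   vertex 1.9 3.3 2.3
   vertex 2.7 4.3 3.0
  endloop
 endfacet
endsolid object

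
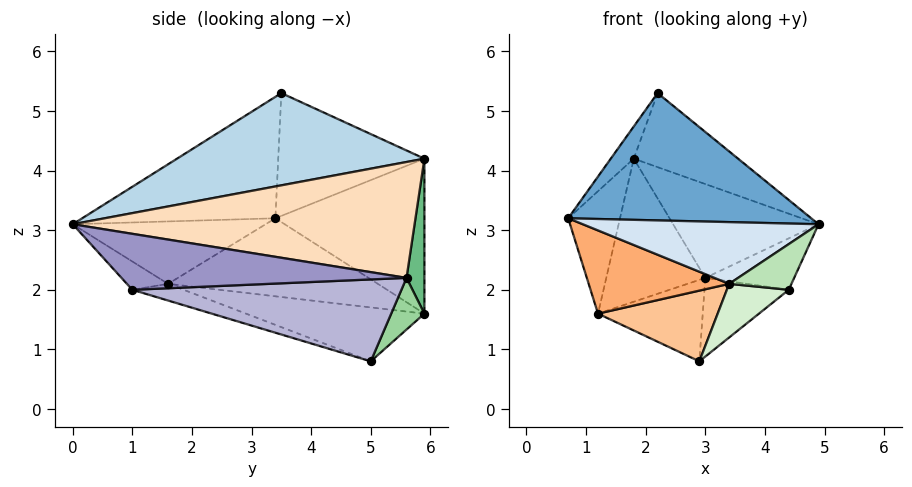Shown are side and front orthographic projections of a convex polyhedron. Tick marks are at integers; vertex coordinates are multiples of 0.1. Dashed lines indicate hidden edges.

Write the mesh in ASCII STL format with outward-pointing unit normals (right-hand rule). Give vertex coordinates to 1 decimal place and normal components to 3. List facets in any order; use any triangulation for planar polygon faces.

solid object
 facet normal -0.561 -0.705 0.434
  outer loop
   vertex 2.2 3.5 5.3
   vertex 0.7 3.4 3.2
   vertex 4.9 0.0 3.1
  endloop
 endfacet
 facet normal -0.810 0.127 0.572
  outer loop
   vertex 2.2 3.5 5.3
   vertex 1.8 5.9 4.2
   vertex 0.7 3.4 3.2
  endloop
 endfacet
 facet normal 0.820 0.346 0.456
  outer loop
   vertex 2.2 3.5 5.3
   vertex 4.9 0.0 3.1
   vertex 1.8 5.9 4.2
  endloop
 endfacet
 facet normal -0.609 -0.744 -0.277
  outer loop
   vertex 3.4 1.6 2.1
   vertex 4.9 0.0 3.1
   vertex 0.7 3.4 3.2
  endloop
 endfacet
 facet normal -0.923 0.321 0.213
  outer loop
   vertex 1.2 5.9 1.6
   vertex 0.7 3.4 3.2
   vertex 1.8 5.9 4.2
  endloop
 endfacet
 facet normal -0.551 -0.369 -0.749
  outer loop
   vertex 1.2 5.9 1.6
   vertex 3.4 1.6 2.1
   vertex 0.7 3.4 3.2
  endloop
 endfacet
 facet normal -0.548 -0.368 -0.751
  outer loop
   vertex 1.2 5.9 1.6
   vertex 2.9 5.0 0.8
   vertex 3.4 1.6 2.1
  endloop
 endfacet
 facet normal 0.825 0.351 0.442
  outer loop
   vertex 3.0 5.6 2.2
   vertex 1.8 5.9 4.2
   vertex 4.9 0.0 3.1
  endloop
 endfacet
 facet normal 0.178 0.983 -0.041
  outer loop
   vertex 3.0 5.6 2.2
   vertex 1.2 5.9 1.6
   vertex 1.8 5.9 4.2
  endloop
 endfacet
 facet normal 0.278 0.876 -0.395
  outer loop
   vertex 3.0 5.6 2.2
   vertex 2.9 5.0 0.8
   vertex 1.2 5.9 1.6
  endloop
 endfacet
 facet normal -0.492 -0.744 -0.453
  outer loop
   vertex 4.4 1.0 2.0
   vertex 4.9 0.0 3.1
   vertex 3.4 1.6 2.1
  endloop
 endfacet
 facet normal -0.314 -0.379 -0.870
  outer loop
   vertex 4.4 1.0 2.0
   vertex 3.4 1.6 2.1
   vertex 2.9 5.0 0.8
  endloop
 endfacet
 facet normal 0.942 0.294 -0.161
  outer loop
   vertex 4.4 1.0 2.0
   vertex 3.0 5.6 2.2
   vertex 4.9 0.0 3.1
  endloop
 endfacet
 facet normal 0.936 0.293 -0.193
  outer loop
   vertex 4.4 1.0 2.0
   vertex 2.9 5.0 0.8
   vertex 3.0 5.6 2.2
  endloop
 endfacet
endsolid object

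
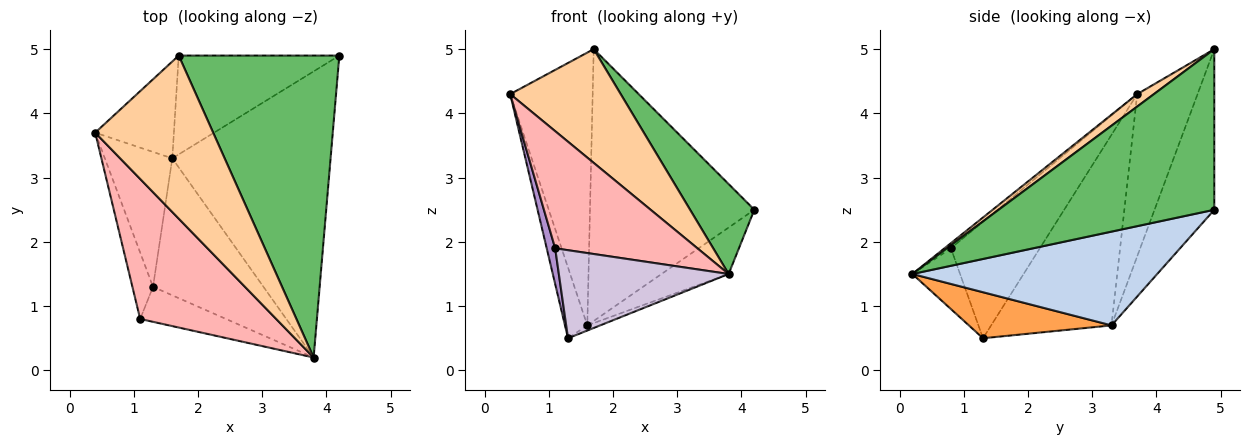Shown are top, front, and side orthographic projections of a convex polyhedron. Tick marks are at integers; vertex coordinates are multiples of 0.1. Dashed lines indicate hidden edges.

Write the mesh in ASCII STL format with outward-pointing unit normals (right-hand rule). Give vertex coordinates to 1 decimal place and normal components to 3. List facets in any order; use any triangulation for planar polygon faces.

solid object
 facet normal -0.929 0.172 -0.329
  outer loop
   vertex 1.6 3.3 0.7
   vertex 1.3 1.3 0.5
   vertex 0.4 3.7 4.3
  endloop
 endfacet
 facet normal 0.505 0.138 -0.852
  outer loop
   vertex 1.6 3.3 0.7
   vertex 4.2 4.9 2.5
   vertex 3.8 0.2 1.5
  endloop
 endfacet
 facet normal 0.384 0.035 -0.923
  outer loop
   vertex 1.6 3.3 0.7
   vertex 3.8 0.2 1.5
   vertex 1.3 1.3 0.5
  endloop
 endfacet
 facet normal 0.086 -0.570 0.817
  outer loop
   vertex 1.7 4.9 5.0
   vertex 0.4 3.7 4.3
   vertex 3.8 0.2 1.5
  endloop
 endfacet
 facet normal 0.692 -0.206 0.692
  outer loop
   vertex 1.7 4.9 5.0
   vertex 3.8 0.2 1.5
   vertex 4.2 4.9 2.5
  endloop
 endfacet
 facet normal -0.568 0.776 -0.275
  outer loop
   vertex 1.7 4.9 5.0
   vertex 1.6 3.3 0.7
   vertex 0.4 3.7 4.3
  endloop
 endfacet
 facet normal -0.323 0.889 -0.323
  outer loop
   vertex 1.7 4.9 5.0
   vertex 4.2 4.9 2.5
   vertex 1.6 3.3 0.7
  endloop
 endfacet
 facet normal -0.029 -0.641 0.767
  outer loop
   vertex 1.1 0.8 1.9
   vertex 3.8 0.2 1.5
   vertex 0.4 3.7 4.3
  endloop
 endfacet
 facet normal -0.980 -0.093 -0.173
  outer loop
   vertex 1.1 0.8 1.9
   vertex 0.4 3.7 4.3
   vertex 1.3 1.3 0.5
  endloop
 endfacet
 facet normal -0.253 -0.899 -0.357
  outer loop
   vertex 1.1 0.8 1.9
   vertex 1.3 1.3 0.5
   vertex 3.8 0.2 1.5
  endloop
 endfacet
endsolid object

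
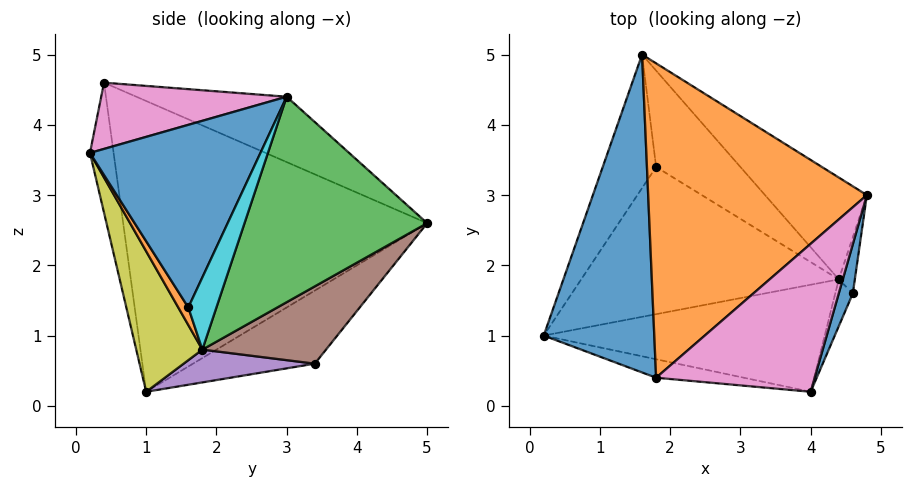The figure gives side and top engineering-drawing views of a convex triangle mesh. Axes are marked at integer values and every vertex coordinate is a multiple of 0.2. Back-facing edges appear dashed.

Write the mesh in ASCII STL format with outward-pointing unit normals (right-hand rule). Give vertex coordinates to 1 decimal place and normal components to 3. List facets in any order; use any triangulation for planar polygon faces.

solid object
 facet normal -0.929 0.113 0.353
  outer loop
   vertex 1.8 0.4 4.6
   vertex 1.6 5.0 2.6
   vertex 0.2 1.0 0.2
  endloop
 endfacet
 facet normal -0.266 0.375 0.888
  outer loop
   vertex 1.8 0.4 4.6
   vertex 4.8 3.0 4.4
   vertex 1.6 5.0 2.6
  endloop
 endfacet
 facet normal 0.623 0.719 -0.309
  outer loop
   vertex 4.4 1.8 0.8
   vertex 1.6 5.0 2.6
   vertex 4.8 3.0 4.4
  endloop
 endfacet
 facet normal -0.681 0.537 -0.498
  outer loop
   vertex 1.8 3.4 0.6
   vertex 0.2 1.0 0.2
   vertex 1.6 5.0 2.6
  endloop
 endfacet
 facet normal 0.126 0.081 -0.989
  outer loop
   vertex 1.8 3.4 0.6
   vertex 4.4 1.8 0.8
   vertex 0.2 1.0 0.2
  endloop
 endfacet
 facet normal 0.476 0.709 -0.520
  outer loop
   vertex 1.8 3.4 0.6
   vertex 1.6 5.0 2.6
   vertex 4.4 1.8 0.8
  endloop
 endfacet
 facet normal 0.361 -0.350 0.864
  outer loop
   vertex 4.0 0.2 3.6
   vertex 4.8 3.0 4.4
   vertex 1.8 0.4 4.6
  endloop
 endfacet
 facet normal -0.130 -0.988 -0.088
  outer loop
   vertex 4.0 0.2 3.6
   vertex 1.8 0.4 4.6
   vertex 0.2 1.0 0.2
  endloop
 endfacet
 facet normal 0.229 -0.859 -0.458
  outer loop
   vertex 4.0 0.2 3.6
   vertex 0.2 1.0 0.2
   vertex 4.4 1.8 0.8
  endloop
 endfacet
 facet normal 0.928 0.309 -0.206
  outer loop
   vertex 4.6 1.6 1.4
   vertex 4.4 1.8 0.8
   vertex 4.8 3.0 4.4
  endloop
 endfacet
 facet normal 0.953 -0.293 0.073
  outer loop
   vertex 4.6 1.6 1.4
   vertex 4.8 3.0 4.4
   vertex 4.0 0.2 3.6
  endloop
 endfacet
 facet normal 0.408 -0.816 -0.408
  outer loop
   vertex 4.6 1.6 1.4
   vertex 4.0 0.2 3.6
   vertex 4.4 1.8 0.8
  endloop
 endfacet
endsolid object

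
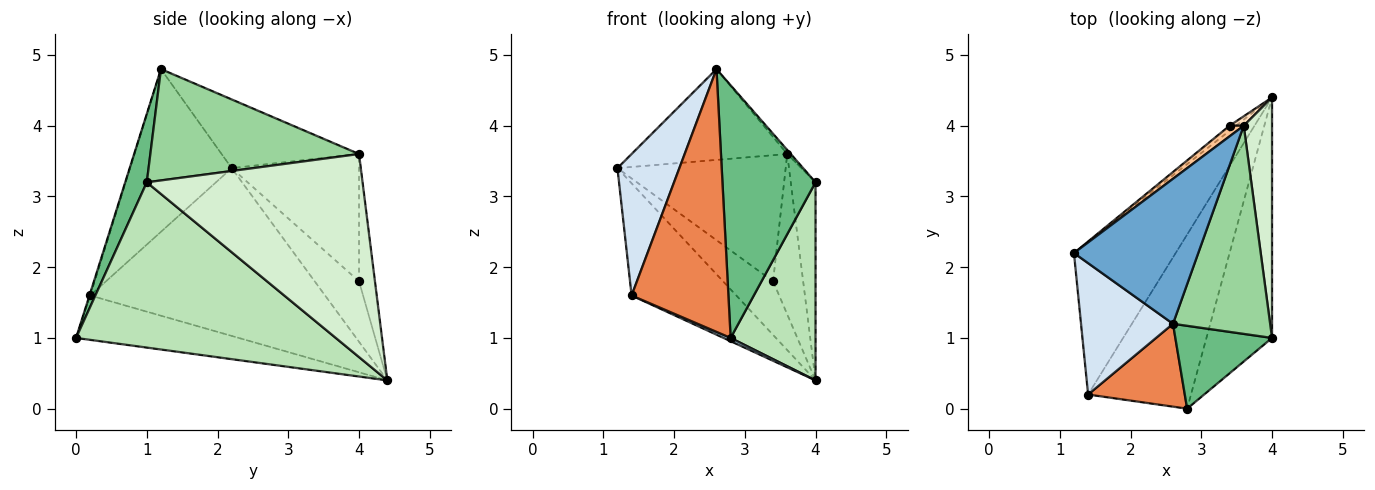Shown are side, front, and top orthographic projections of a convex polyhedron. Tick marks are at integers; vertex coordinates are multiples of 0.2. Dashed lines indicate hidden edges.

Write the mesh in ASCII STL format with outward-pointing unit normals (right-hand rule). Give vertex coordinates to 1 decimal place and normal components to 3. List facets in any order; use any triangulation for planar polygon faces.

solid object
 facet normal -0.424 0.480 0.768
  outer loop
   vertex 3.6 4.0 3.6
   vertex 1.2 2.2 3.4
   vertex 2.6 1.2 4.8
  endloop
 endfacet
 facet normal -0.799 0.356 -0.485
  outer loop
   vertex 1.4 0.2 1.6
   vertex 1.2 2.2 3.4
   vertex 4.0 4.4 0.4
  endloop
 endfacet
 facet normal -0.396 -0.017 -0.918
  outer loop
   vertex 1.4 0.2 1.6
   vertex 4.0 4.4 0.4
   vertex 2.8 0.0 1.0
  endloop
 endfacet
 facet normal -0.769 -0.468 0.435
  outer loop
   vertex 1.4 0.2 1.6
   vertex 2.6 1.2 4.8
   vertex 1.2 2.2 3.4
  endloop
 endfacet
 facet normal -0.007 -0.954 0.301
  outer loop
   vertex 1.4 0.2 1.6
   vertex 2.8 0.0 1.0
   vertex 2.6 1.2 4.8
  endloop
 endfacet
 facet normal -0.662 0.746 -0.070
  outer loop
   vertex 3.4 4.0 1.8
   vertex 4.0 4.4 0.4
   vertex 1.2 2.2 3.4
  endloop
 endfacet
 facet normal -0.602 0.796 0.067
  outer loop
   vertex 3.4 4.0 1.8
   vertex 1.2 2.2 3.4
   vertex 3.6 4.0 3.6
  endloop
 endfacet
 facet normal -0.467 0.883 0.052
  outer loop
   vertex 3.4 4.0 1.8
   vertex 3.6 4.0 3.6
   vertex 4.0 4.4 0.4
  endloop
 endfacet
 facet normal 0.215 -0.928 0.304
  outer loop
   vertex 4.0 1.0 3.2
   vertex 2.6 1.2 4.8
   vertex 2.8 0.0 1.0
  endloop
 endfacet
 facet normal 0.753 0.013 0.658
  outer loop
   vertex 4.0 1.0 3.2
   vertex 3.6 4.0 3.6
   vertex 2.6 1.2 4.8
  endloop
 endfacet
 facet normal 0.889 -0.291 -0.353
  outer loop
   vertex 4.0 1.0 3.2
   vertex 2.8 0.0 1.0
   vertex 4.0 4.4 0.4
  endloop
 endfacet
 facet normal 0.984 0.113 0.137
  outer loop
   vertex 4.0 1.0 3.2
   vertex 4.0 4.4 0.4
   vertex 3.6 4.0 3.6
  endloop
 endfacet
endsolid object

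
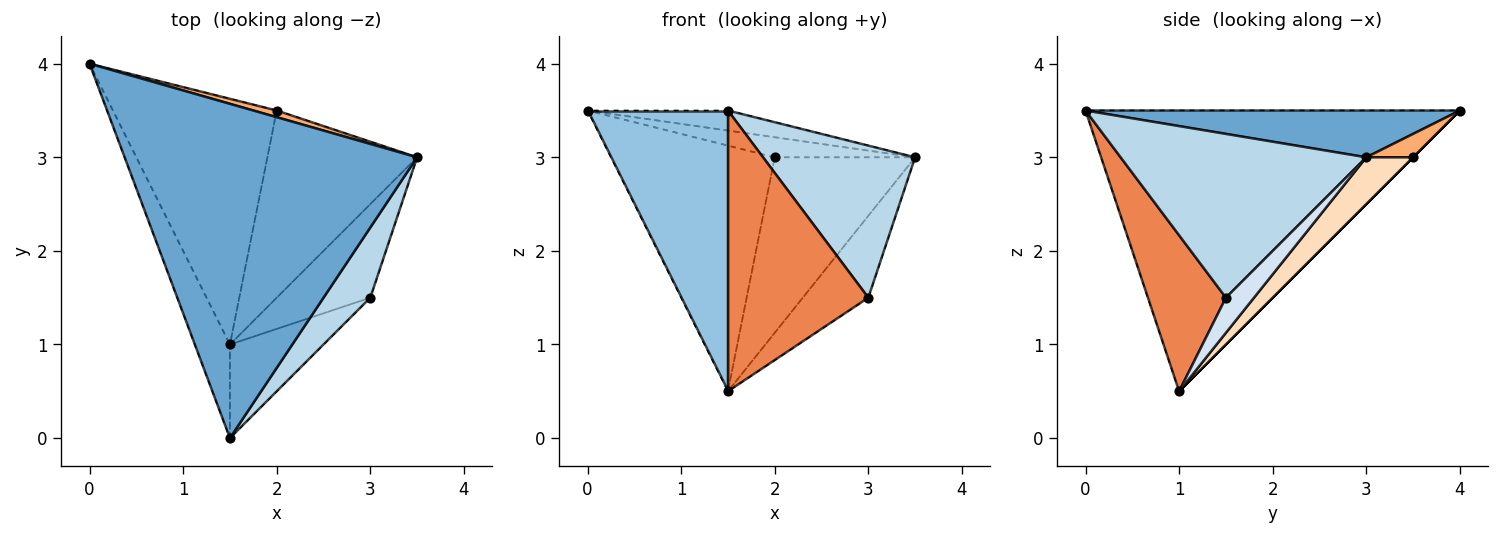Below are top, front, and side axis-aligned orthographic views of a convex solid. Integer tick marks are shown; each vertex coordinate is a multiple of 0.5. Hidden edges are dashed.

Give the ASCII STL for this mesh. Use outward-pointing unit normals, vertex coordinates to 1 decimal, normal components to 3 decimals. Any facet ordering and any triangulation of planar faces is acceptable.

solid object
 facet normal 0.158 0.059 0.986
  outer loop
   vertex 1.5 0.0 3.5
   vertex 3.5 3.0 3.0
   vertex 0.0 4.0 3.5
  endloop
 endfacet
 facet normal -0.930 -0.349 -0.116
  outer loop
   vertex 1.5 1.0 0.5
   vertex 1.5 0.0 3.5
   vertex 0.0 4.0 3.5
  endloop
 endfacet
 facet normal 0.826 -0.511 0.236
  outer loop
   vertex 3.0 1.5 1.5
   vertex 3.5 3.0 3.0
   vertex 1.5 0.0 3.5
  endloop
 endfacet
 facet normal 0.272 0.634 -0.724
  outer loop
   vertex 3.0 1.5 1.5
   vertex 1.5 1.0 0.5
   vertex 3.5 3.0 3.0
  endloop
 endfacet
 facet normal 0.466 -0.839 -0.280
  outer loop
   vertex 3.0 1.5 1.5
   vertex 1.5 0.0 3.5
   vertex 1.5 1.0 0.5
  endloop
 endfacet
 facet normal 0.302 0.905 0.302
  outer loop
   vertex 2.0 3.5 3.0
   vertex 0.0 4.0 3.5
   vertex 3.5 3.0 3.0
  endloop
 endfacet
 facet normal 0.000 0.707 -0.707
  outer loop
   vertex 2.0 3.5 3.0
   vertex 1.5 1.0 0.5
   vertex 0.0 4.0 3.5
  endloop
 endfacet
 facet normal 0.222 0.667 -0.711
  outer loop
   vertex 2.0 3.5 3.0
   vertex 3.5 3.0 3.0
   vertex 1.5 1.0 0.5
  endloop
 endfacet
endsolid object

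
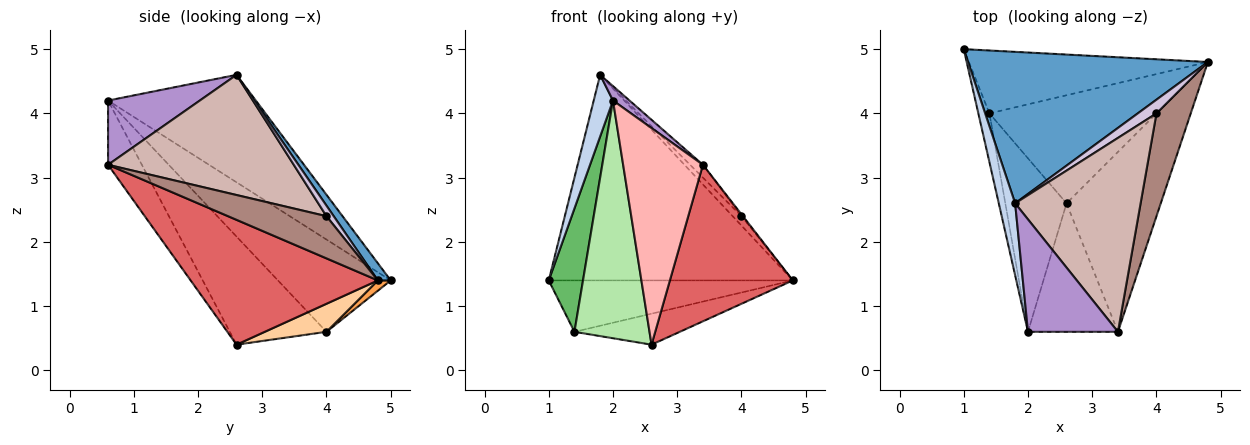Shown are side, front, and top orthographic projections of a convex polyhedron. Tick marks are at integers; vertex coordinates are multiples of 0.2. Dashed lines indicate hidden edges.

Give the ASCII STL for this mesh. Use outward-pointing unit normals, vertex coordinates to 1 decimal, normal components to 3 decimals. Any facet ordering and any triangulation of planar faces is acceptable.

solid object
 facet normal 0.042 0.804 0.593
  outer loop
   vertex 1.8 2.6 4.6
   vertex 4.8 4.8 1.4
   vertex 1.0 5.0 1.4
  endloop
 endfacet
 facet normal -0.981 -0.128 0.149
  outer loop
   vertex 1.8 2.6 4.6
   vertex 1.0 5.0 1.4
   vertex 2.0 0.6 4.2
  endloop
 endfacet
 facet normal 0.033 0.632 -0.774
  outer loop
   vertex 1.4 4.0 0.6
   vertex 1.0 5.0 1.4
   vertex 4.8 4.8 1.4
  endloop
 endfacet
 facet normal 0.159 0.272 -0.949
  outer loop
   vertex 1.4 4.0 0.6
   vertex 4.8 4.8 1.4
   vertex 2.6 2.6 0.4
  endloop
 endfacet
 facet normal -0.951 -0.289 -0.114
  outer loop
   vertex 1.4 4.0 0.6
   vertex 2.0 0.6 4.2
   vertex 1.0 5.0 1.4
  endloop
 endfacet
 facet normal -0.721 -0.560 -0.408
  outer loop
   vertex 1.4 4.0 0.6
   vertex 2.6 2.6 0.4
   vertex 2.0 0.6 4.2
  endloop
 endfacet
 facet normal 0.707 -0.464 -0.534
  outer loop
   vertex 3.4 0.6 3.2
   vertex 2.6 2.6 0.4
   vertex 4.8 4.8 1.4
  endloop
 endfacet
 facet normal -0.342 -0.808 -0.479
  outer loop
   vertex 3.4 0.6 3.2
   vertex 2.0 0.6 4.2
   vertex 2.6 2.6 0.4
  endloop
 endfacet
 facet normal 0.578 -0.104 0.809
  outer loop
   vertex 3.4 0.6 3.2
   vertex 1.8 2.6 4.6
   vertex 2.0 0.6 4.2
  endloop
 endfacet
 facet normal 0.421 0.514 0.748
  outer loop
   vertex 4.0 4.0 2.4
   vertex 4.8 4.8 1.4
   vertex 1.8 2.6 4.6
  endloop
 endfacet
 facet normal 0.776 0.011 0.630
  outer loop
   vertex 4.0 4.0 2.4
   vertex 3.4 0.6 3.2
   vertex 4.8 4.8 1.4
  endloop
 endfacet
 facet normal 0.691 0.048 0.721
  outer loop
   vertex 4.0 4.0 2.4
   vertex 1.8 2.6 4.6
   vertex 3.4 0.6 3.2
  endloop
 endfacet
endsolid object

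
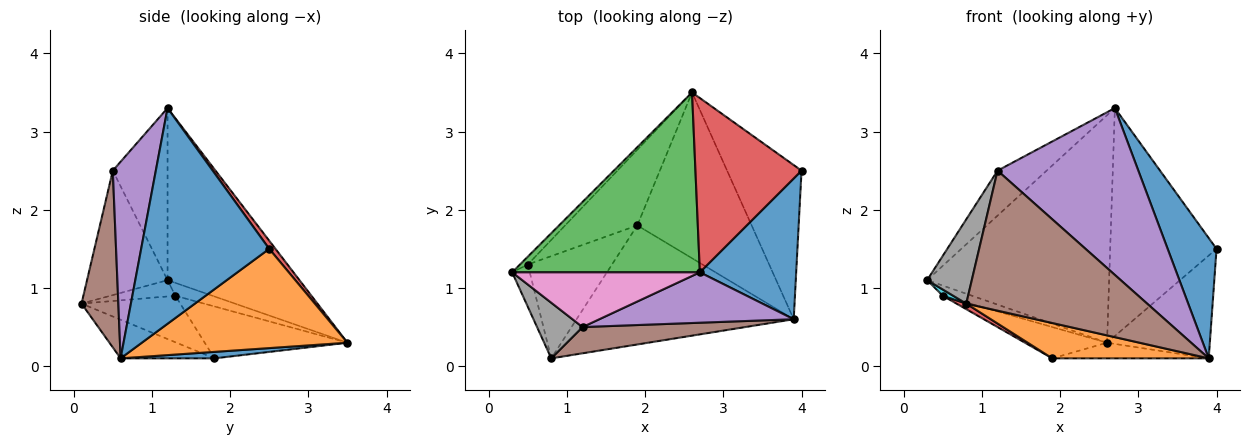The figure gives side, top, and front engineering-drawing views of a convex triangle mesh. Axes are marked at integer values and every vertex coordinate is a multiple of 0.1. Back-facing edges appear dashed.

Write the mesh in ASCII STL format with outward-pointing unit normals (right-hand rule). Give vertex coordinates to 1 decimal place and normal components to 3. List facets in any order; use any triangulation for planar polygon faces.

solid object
 facet normal 0.862 -0.329 0.385
  outer loop
   vertex 2.7 1.2 3.3
   vertex 3.9 0.6 0.1
   vertex 4.0 2.5 1.5
  endloop
 endfacet
 facet normal 0.743 0.371 -0.557
  outer loop
   vertex 2.6 3.5 0.3
   vertex 4.0 2.5 1.5
   vertex 3.9 0.6 0.1
  endloop
 endfacet
 facet normal -0.494 0.682 0.539
  outer loop
   vertex 2.6 3.5 0.3
   vertex 0.3 1.2 1.1
   vertex 2.7 1.2 3.3
  endloop
 endfacet
 facet normal 0.047 0.793 0.607
  outer loop
   vertex 2.6 3.5 0.3
   vertex 2.7 1.2 3.3
   vertex 4.0 2.5 1.5
  endloop
 endfacet
 facet normal 0.281 -0.919 0.278
  outer loop
   vertex 1.2 0.5 2.5
   vertex 3.9 0.6 0.1
   vertex 2.7 1.2 3.3
  endloop
 endfacet
 facet normal 0.196 -0.964 0.181
  outer loop
   vertex 1.2 0.5 2.5
   vertex 0.8 0.1 0.8
   vertex 3.9 0.6 0.1
  endloop
 endfacet
 facet normal -0.578 0.518 0.631
  outer loop
   vertex 1.2 0.5 2.5
   vertex 2.7 1.2 3.3
   vertex 0.3 1.2 1.1
  endloop
 endfacet
 facet normal -0.833 -0.462 0.305
  outer loop
   vertex 1.2 0.5 2.5
   vertex 0.3 1.2 1.1
   vertex 0.8 0.1 0.8
  endloop
 endfacet
 facet normal -0.709 0.560 -0.429
  outer loop
   vertex 0.5 1.3 0.9
   vertex 0.3 1.2 1.1
   vertex 2.6 3.5 0.3
  endloop
 endfacet
 facet normal -0.675 -0.108 -0.729
  outer loop
   vertex 0.5 1.3 0.9
   vertex 0.8 0.1 0.8
   vertex 0.3 1.2 1.1
  endloop
 endfacet
 facet normal 0.056 0.094 -0.994
  outer loop
   vertex 1.9 1.8 0.1
   vertex 2.6 3.5 0.3
   vertex 3.9 0.6 0.1
  endloop
 endfacet
 facet normal -0.168 -0.280 -0.945
  outer loop
   vertex 1.9 1.8 0.1
   vertex 3.9 0.6 0.1
   vertex 0.8 0.1 0.8
  endloop
 endfacet
 facet normal -0.553 0.318 -0.770
  outer loop
   vertex 1.9 1.8 0.1
   vertex 0.5 1.3 0.9
   vertex 2.6 3.5 0.3
  endloop
 endfacet
 facet normal -0.483 -0.048 -0.875
  outer loop
   vertex 1.9 1.8 0.1
   vertex 0.8 0.1 0.8
   vertex 0.5 1.3 0.9
  endloop
 endfacet
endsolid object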